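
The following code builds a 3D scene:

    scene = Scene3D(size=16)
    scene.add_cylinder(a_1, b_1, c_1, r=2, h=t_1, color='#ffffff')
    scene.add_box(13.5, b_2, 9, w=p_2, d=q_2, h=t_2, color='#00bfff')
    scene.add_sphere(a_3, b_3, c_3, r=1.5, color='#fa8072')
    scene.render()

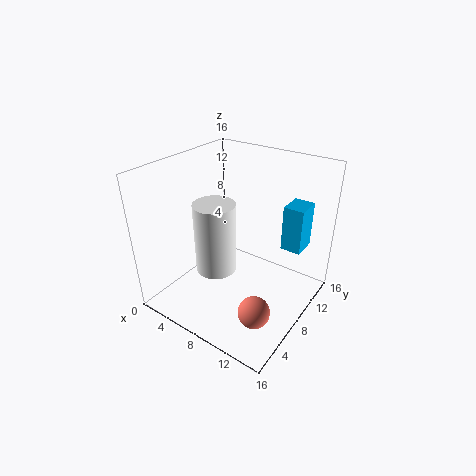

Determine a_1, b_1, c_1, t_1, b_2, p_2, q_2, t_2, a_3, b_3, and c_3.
a_1 = 8.5
b_1 = 3.5
c_1 = 7
t_1 = 7
b_2 = 7.5
p_2 = 2
q_2 = 2.5
t_2 = 4.5
a_3 = 14
b_3 = 2
c_3 = 5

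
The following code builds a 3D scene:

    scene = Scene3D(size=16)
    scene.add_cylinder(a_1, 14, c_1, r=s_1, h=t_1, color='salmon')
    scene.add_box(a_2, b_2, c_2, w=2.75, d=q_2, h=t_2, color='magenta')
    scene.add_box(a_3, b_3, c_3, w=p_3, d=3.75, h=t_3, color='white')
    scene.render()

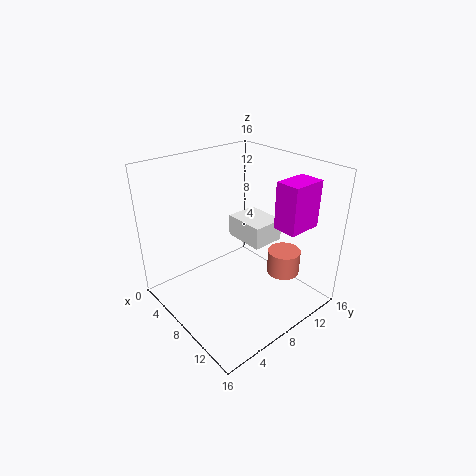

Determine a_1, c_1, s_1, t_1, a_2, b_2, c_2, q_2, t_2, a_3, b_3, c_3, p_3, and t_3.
a_1 = 9.75
c_1 = 1.75
s_1 = 2
t_1 = 3
a_2 = 10.5
b_2 = 11
c_2 = 9.25
q_2 = 4
t_2 = 5.25
a_3 = 5.25
b_3 = 9
c_3 = 7
p_3 = 4.75
t_3 = 2.5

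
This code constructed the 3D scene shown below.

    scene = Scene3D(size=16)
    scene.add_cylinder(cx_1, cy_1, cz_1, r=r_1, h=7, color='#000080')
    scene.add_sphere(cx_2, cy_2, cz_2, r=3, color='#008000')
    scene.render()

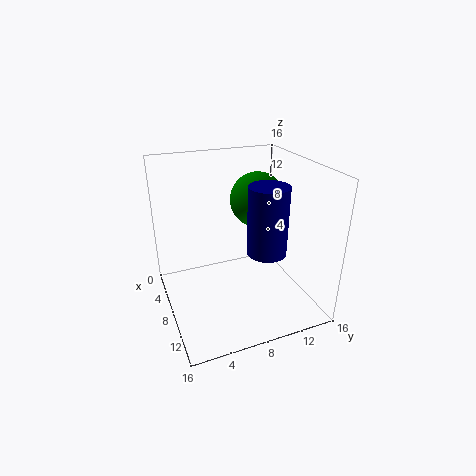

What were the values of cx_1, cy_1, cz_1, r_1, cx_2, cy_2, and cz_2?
cx_1 = 12, cy_1 = 9.5, cz_1 = 8, r_1 = 2, cx_2 = 7.5, cy_2 = 10.5, cz_2 = 12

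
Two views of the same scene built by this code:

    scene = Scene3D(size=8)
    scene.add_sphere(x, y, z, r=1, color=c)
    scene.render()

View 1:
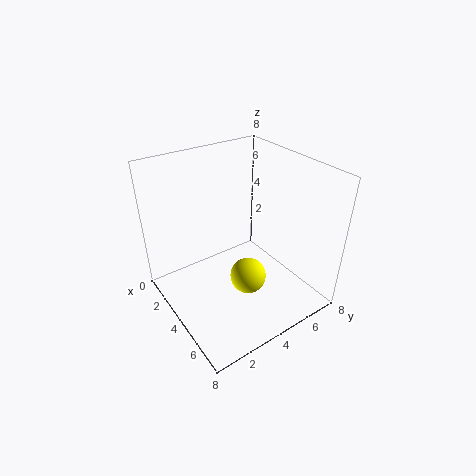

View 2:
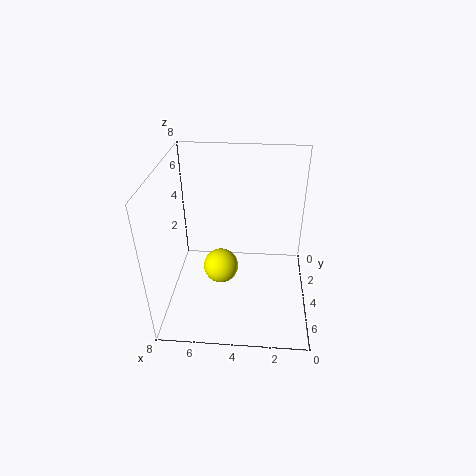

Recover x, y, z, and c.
x = 5, y = 4, z = 2, c = 'yellow'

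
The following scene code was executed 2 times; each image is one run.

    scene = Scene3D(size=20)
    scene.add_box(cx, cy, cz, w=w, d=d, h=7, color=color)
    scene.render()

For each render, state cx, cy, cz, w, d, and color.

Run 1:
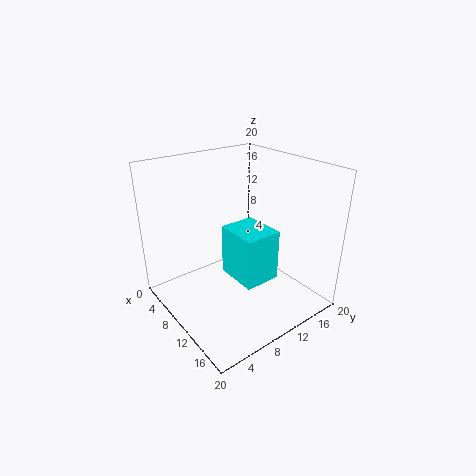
cx = 9
cy = 8
cz = 5
w = 6
d = 5
color = 'cyan'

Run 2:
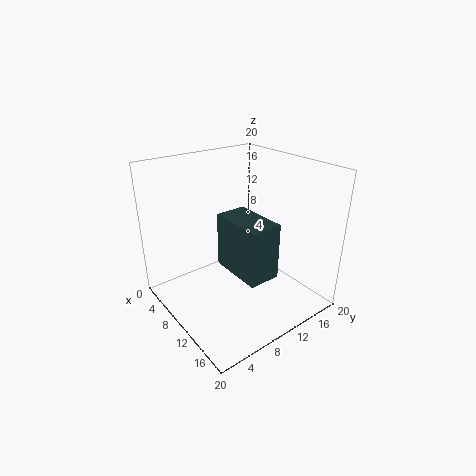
cx = 11
cy = 6
cz = 8
w = 7
d = 4
color = 'darkslategray'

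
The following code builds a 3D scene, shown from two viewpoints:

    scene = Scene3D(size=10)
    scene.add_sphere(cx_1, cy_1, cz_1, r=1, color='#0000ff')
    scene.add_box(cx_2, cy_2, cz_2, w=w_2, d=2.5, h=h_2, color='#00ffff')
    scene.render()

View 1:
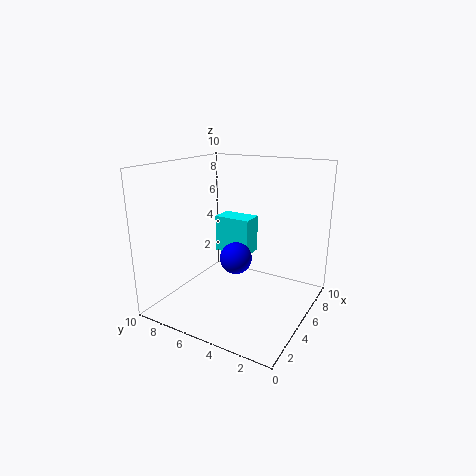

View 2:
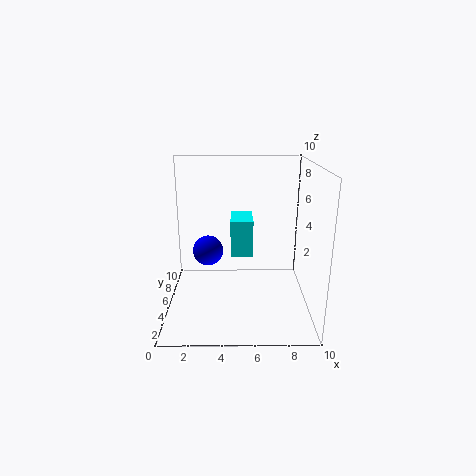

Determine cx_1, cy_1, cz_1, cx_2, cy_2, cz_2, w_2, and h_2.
cx_1 = 3, cy_1 = 4, cz_1 = 4.5, cx_2 = 4.5, cy_2 = 4, cz_2 = 4, w_2 = 1.5, h_2 = 2.5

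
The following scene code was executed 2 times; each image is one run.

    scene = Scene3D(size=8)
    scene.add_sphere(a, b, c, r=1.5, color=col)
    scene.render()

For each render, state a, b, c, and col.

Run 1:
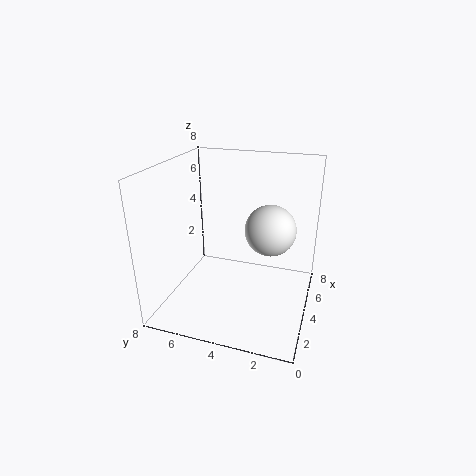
a = 5.5, b = 2.5, c = 4, col = 'white'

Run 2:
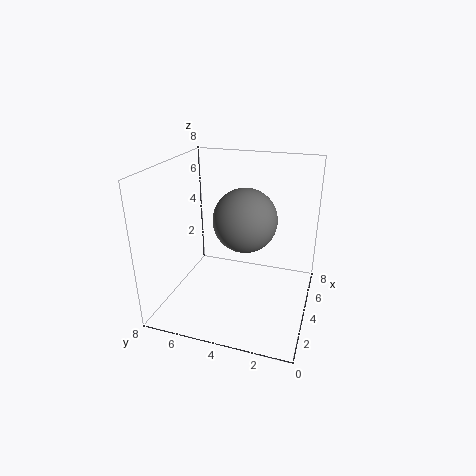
a = 2, b = 3, c = 6, col = 'gray'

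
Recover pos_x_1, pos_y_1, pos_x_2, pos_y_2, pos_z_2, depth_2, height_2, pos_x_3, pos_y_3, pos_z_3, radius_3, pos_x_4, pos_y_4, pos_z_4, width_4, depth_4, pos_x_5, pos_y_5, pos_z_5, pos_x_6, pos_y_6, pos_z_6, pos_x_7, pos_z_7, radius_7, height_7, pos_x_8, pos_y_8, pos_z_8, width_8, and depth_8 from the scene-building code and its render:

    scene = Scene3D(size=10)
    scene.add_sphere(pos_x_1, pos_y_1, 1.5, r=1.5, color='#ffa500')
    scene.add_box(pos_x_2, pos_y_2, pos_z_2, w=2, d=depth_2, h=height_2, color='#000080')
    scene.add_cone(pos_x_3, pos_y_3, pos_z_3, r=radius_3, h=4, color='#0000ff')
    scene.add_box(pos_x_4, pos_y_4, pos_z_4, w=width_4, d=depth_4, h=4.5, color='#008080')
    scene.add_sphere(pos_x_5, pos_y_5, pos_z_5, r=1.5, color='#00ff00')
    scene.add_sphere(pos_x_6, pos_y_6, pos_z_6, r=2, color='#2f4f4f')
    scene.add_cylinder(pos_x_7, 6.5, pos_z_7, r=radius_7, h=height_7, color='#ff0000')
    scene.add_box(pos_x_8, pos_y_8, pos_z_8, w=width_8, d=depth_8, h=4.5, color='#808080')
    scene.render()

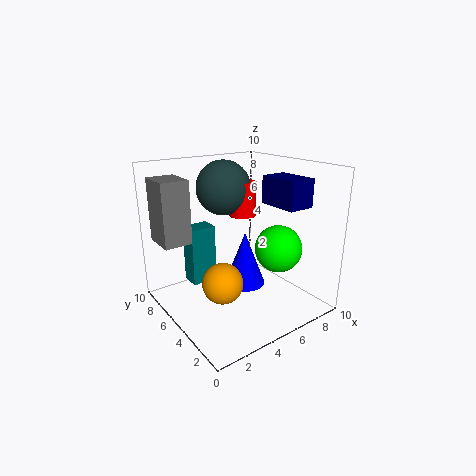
pos_x_1 = 4, pos_y_1 = 5.5, pos_x_2 = 7.5, pos_y_2 = 2.5, pos_z_2 = 7, depth_2 = 3, height_2 = 2, pos_x_3 = 6, pos_y_3 = 5.5, pos_z_3 = 1, radius_3 = 1.5, pos_x_4 = 3, pos_y_4 = 8, pos_z_4 = 0.5, width_4 = 2, depth_4 = 1.5, pos_x_5 = 6, pos_y_5 = 2, pos_z_5 = 5, pos_x_6 = 5.5, pos_y_6 = 7.5, pos_z_6 = 8, pos_x_7 = 6.5, pos_z_7 = 6, radius_7 = 1, height_7 = 2.5, pos_x_8 = 0.5, pos_y_8 = 7, pos_z_8 = 4.5, width_8 = 2, depth_8 = 2.5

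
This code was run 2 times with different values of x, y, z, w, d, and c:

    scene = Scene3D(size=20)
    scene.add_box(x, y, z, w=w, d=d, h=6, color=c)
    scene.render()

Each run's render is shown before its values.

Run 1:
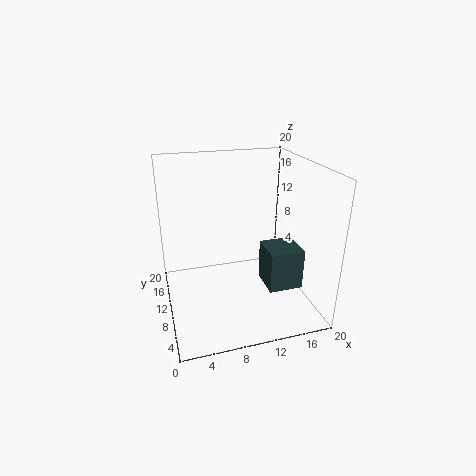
x = 14; y = 7; z = 2; w = 5; d = 5; c = 'darkslategray'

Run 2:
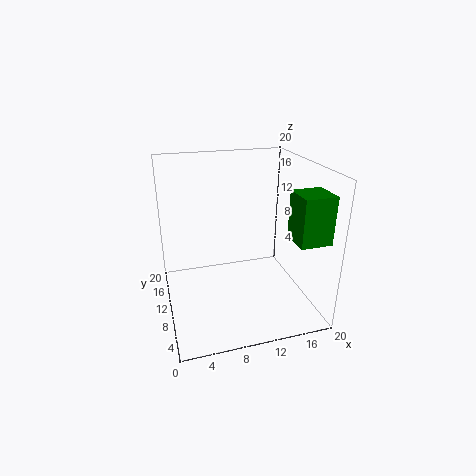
x = 15; y = 1; z = 12; w = 4; d = 4; c = 'green'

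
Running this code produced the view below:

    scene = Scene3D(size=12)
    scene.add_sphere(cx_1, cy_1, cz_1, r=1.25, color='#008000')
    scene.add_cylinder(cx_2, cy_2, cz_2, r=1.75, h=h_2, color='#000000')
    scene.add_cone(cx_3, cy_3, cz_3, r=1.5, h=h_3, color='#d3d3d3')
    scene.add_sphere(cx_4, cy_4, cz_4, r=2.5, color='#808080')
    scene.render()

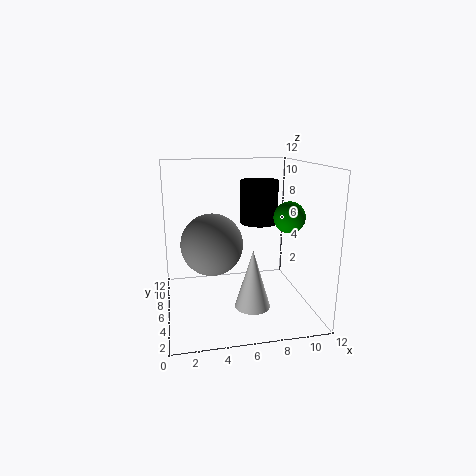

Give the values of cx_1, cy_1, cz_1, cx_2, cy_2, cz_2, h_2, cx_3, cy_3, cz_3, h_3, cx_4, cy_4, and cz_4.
cx_1 = 9.75; cy_1 = 4.25; cz_1 = 8; cx_2 = 8.75; cy_2 = 9.5; cz_2 = 6.25; h_2 = 4; cx_3 = 7; cy_3 = 4.75; cz_3 = 0.25; h_3 = 5; cx_4 = 3.75; cy_4 = 5.5; cz_4 = 5.75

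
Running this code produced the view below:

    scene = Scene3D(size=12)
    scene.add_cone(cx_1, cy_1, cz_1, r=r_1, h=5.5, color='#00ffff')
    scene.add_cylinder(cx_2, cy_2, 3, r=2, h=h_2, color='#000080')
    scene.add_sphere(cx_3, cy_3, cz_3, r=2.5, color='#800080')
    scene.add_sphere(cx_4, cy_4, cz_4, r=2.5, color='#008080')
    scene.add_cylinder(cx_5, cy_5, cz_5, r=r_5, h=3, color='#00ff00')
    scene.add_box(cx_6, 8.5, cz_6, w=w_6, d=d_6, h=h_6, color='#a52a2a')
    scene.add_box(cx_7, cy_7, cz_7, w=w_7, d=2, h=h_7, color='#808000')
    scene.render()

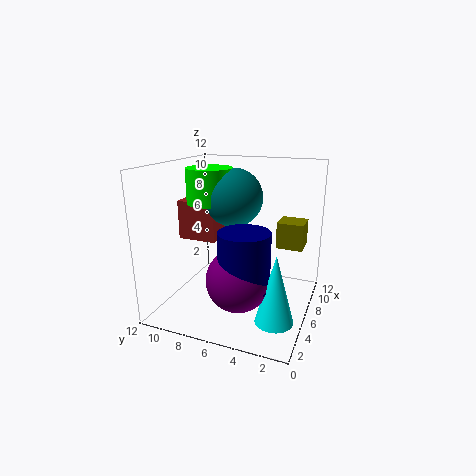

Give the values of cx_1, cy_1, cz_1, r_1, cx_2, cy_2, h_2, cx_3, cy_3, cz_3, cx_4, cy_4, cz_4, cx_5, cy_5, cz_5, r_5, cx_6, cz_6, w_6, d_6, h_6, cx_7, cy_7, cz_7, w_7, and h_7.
cx_1 = 3.5
cy_1 = 2
cz_1 = 0.5
r_1 = 1.5
cx_2 = 3.5
cy_2 = 4.5
h_2 = 4.5
cx_3 = 3.5
cy_3 = 5
cz_3 = 3.5
cx_4 = 7.5
cy_4 = 7
cz_4 = 9
cx_5 = 7
cy_5 = 9
cz_5 = 8.5
r_5 = 2
cx_6 = 6.5
cz_6 = 5
w_6 = 3
d_6 = 3.5
h_6 = 3.5
cx_7 = 5
cy_7 = 0.5
cz_7 = 6
w_7 = 2
h_7 = 2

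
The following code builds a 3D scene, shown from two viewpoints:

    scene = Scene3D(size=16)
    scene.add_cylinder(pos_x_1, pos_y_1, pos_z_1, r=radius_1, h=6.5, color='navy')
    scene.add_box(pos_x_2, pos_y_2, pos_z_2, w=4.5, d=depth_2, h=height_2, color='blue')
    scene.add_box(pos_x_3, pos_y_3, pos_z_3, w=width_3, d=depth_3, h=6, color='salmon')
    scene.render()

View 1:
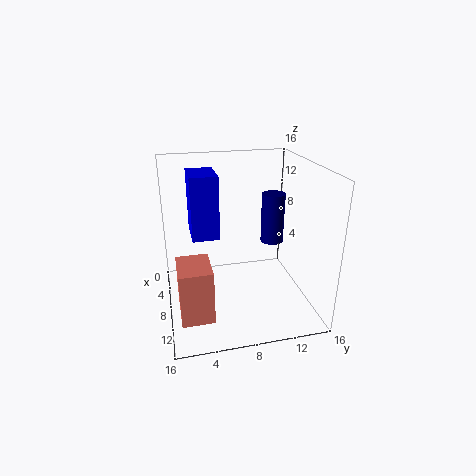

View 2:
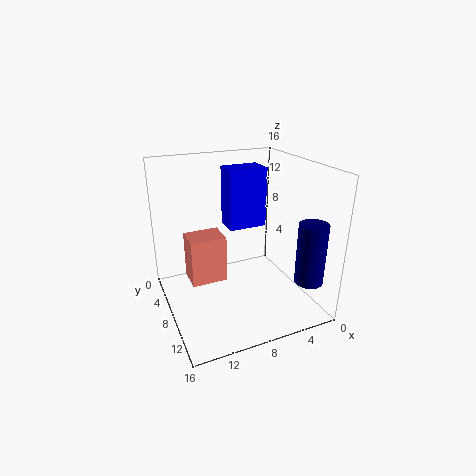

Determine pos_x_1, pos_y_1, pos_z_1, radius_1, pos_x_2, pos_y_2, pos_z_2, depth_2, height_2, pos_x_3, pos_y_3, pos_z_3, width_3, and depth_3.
pos_x_1 = 2.5, pos_y_1 = 14, pos_z_1 = 4.5, radius_1 = 1.5, pos_x_2 = 3.5, pos_y_2 = 3, pos_z_2 = 8, depth_2 = 3, height_2 = 7, pos_x_3 = 8, pos_y_3 = 1, pos_z_3 = 0.5, width_3 = 4.5, depth_3 = 3.5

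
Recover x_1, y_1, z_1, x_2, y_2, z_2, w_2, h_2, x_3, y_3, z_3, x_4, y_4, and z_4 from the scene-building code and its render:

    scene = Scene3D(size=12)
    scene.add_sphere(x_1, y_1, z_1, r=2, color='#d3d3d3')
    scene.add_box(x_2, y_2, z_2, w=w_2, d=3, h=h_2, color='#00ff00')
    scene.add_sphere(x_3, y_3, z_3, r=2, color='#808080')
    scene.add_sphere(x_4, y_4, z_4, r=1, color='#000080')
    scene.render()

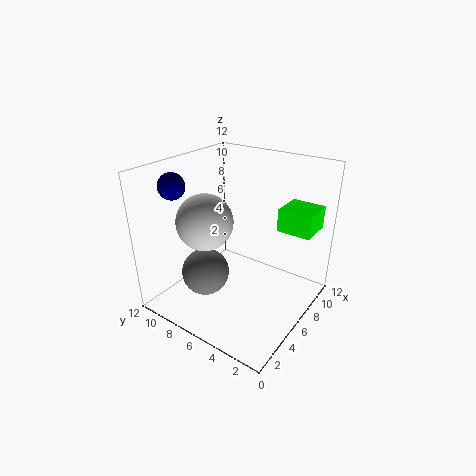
x_1 = 2; y_1 = 6; z_1 = 9; x_2 = 9; y_2 = 1; z_2 = 6; w_2 = 3; h_2 = 2; x_3 = 4; y_3 = 8; z_3 = 3; x_4 = 2; y_4 = 9; z_4 = 11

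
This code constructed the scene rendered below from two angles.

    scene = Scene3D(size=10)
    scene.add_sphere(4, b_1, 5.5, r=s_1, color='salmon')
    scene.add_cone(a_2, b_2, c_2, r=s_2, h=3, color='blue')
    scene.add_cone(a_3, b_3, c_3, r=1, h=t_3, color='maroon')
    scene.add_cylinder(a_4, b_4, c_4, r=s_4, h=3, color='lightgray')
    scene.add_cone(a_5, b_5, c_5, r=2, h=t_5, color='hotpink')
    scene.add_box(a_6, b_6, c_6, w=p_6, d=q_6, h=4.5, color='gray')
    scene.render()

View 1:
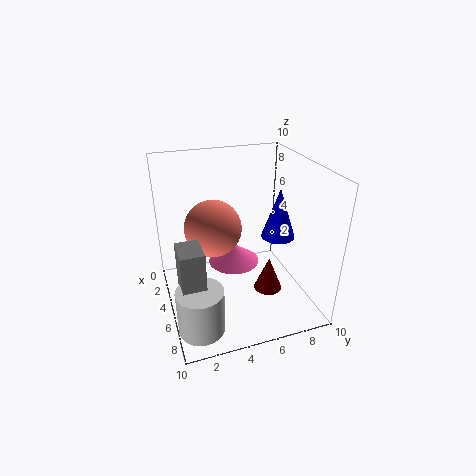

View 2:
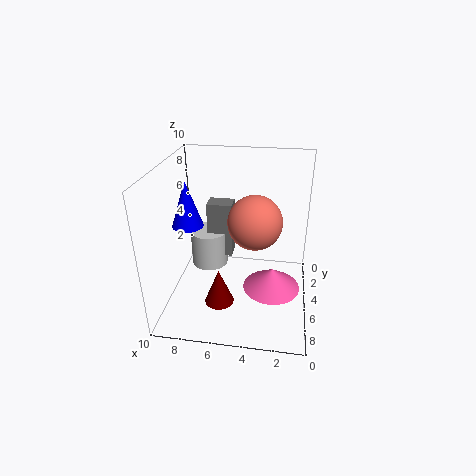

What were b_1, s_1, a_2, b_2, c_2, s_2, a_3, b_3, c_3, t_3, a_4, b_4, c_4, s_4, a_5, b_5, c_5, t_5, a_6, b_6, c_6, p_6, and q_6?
b_1 = 3.5; s_1 = 2; a_2 = 8; b_2 = 6.5; c_2 = 6.5; s_2 = 1; a_3 = 6; b_3 = 7; c_3 = 1; t_3 = 2.5; a_4 = 8; b_4 = 1.5; c_4 = 0.5; s_4 = 1.5; a_5 = 2.5; b_5 = 5.5; c_5 = 1.5; t_5 = 1.5; a_6 = 6; b_6 = 0.5; c_6 = 1.5; p_6 = 2; q_6 = 1.5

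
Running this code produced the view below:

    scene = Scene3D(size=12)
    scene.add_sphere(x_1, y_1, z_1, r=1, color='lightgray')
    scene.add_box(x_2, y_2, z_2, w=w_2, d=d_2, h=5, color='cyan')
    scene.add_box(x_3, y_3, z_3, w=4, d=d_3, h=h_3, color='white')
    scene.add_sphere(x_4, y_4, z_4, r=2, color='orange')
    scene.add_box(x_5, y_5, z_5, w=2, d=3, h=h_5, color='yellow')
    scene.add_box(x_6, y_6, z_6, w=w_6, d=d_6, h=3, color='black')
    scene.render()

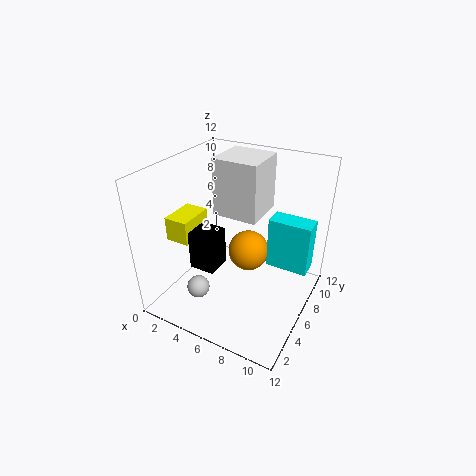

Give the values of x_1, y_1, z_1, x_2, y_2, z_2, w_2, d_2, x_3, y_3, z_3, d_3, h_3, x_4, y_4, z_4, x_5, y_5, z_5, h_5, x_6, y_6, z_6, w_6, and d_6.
x_1 = 3; y_1 = 4; z_1 = 1; x_2 = 7; y_2 = 10; z_2 = 1; w_2 = 4; d_2 = 2; x_3 = 3; y_3 = 7; z_3 = 7; d_3 = 4; h_3 = 5; x_4 = 5; y_4 = 10; z_4 = 2; x_5 = 1; y_5 = 3; z_5 = 6; h_5 = 2; x_6 = 4; y_6 = 2; z_6 = 5; w_6 = 2; d_6 = 2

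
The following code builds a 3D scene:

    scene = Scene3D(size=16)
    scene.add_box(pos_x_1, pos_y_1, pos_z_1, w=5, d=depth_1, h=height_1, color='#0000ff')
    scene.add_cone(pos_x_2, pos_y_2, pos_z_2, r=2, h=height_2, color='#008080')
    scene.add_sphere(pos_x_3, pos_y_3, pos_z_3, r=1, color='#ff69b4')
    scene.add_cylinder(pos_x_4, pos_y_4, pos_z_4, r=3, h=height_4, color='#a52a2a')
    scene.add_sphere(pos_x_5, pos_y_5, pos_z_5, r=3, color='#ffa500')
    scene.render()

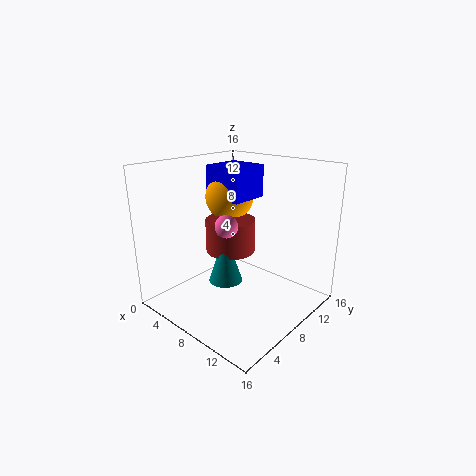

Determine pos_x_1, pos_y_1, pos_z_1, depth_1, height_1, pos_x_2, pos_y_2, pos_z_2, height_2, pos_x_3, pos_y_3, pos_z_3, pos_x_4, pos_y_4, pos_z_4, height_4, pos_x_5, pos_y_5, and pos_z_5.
pos_x_1 = 1, pos_y_1 = 10, pos_z_1 = 11, depth_1 = 5, height_1 = 4, pos_x_2 = 6, pos_y_2 = 8, pos_z_2 = 2, height_2 = 6, pos_x_3 = 12, pos_y_3 = 2, pos_z_3 = 12, pos_x_4 = 5, pos_y_4 = 10, pos_z_4 = 5, height_4 = 4, pos_x_5 = 3, pos_y_5 = 12, pos_z_5 = 11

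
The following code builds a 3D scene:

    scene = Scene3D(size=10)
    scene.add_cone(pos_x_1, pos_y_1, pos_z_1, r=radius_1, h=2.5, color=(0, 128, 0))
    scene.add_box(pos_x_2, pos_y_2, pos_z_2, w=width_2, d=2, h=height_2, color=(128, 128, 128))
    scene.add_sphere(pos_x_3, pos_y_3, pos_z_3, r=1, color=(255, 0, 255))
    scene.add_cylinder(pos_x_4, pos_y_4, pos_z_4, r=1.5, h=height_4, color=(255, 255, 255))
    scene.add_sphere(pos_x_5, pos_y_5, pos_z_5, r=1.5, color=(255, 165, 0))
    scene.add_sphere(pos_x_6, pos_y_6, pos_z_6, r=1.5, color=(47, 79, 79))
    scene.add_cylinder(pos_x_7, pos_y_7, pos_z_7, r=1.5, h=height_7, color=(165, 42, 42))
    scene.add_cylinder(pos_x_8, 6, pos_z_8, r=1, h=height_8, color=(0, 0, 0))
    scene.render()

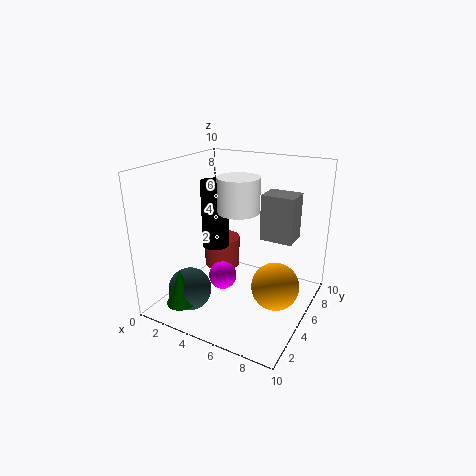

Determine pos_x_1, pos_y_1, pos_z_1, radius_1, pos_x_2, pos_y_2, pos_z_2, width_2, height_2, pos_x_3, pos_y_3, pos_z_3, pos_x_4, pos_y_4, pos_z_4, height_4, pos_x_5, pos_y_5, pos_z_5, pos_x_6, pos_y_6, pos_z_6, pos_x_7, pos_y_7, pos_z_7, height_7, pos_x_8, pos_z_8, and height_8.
pos_x_1 = 2.5; pos_y_1 = 1.5; pos_z_1 = 1; radius_1 = 1; pos_x_2 = 5.5; pos_y_2 = 7.5; pos_z_2 = 4; width_2 = 2.5; height_2 = 3.5; pos_x_3 = 4; pos_y_3 = 4.5; pos_z_3 = 2; pos_x_4 = 4.5; pos_y_4 = 6; pos_z_4 = 6.5; height_4 = 2.5; pos_x_5 = 8.5; pos_y_5 = 3.5; pos_z_5 = 3; pos_x_6 = 2.5; pos_y_6 = 2.5; pos_z_6 = 1.5; pos_x_7 = 1.5; pos_y_7 = 8.5; pos_z_7 = 0.5; height_7 = 2.5; pos_x_8 = 2.5; pos_z_8 = 3.5; height_8 = 5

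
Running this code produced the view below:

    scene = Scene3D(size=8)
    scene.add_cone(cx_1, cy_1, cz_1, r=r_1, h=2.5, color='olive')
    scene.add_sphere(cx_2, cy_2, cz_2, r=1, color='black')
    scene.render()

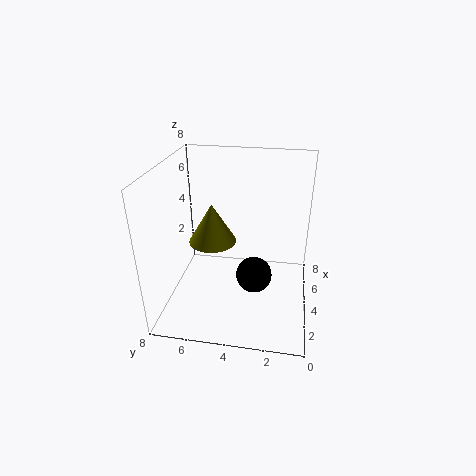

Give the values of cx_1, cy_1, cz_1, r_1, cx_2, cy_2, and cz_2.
cx_1 = 6
cy_1 = 6
cz_1 = 2.5
r_1 = 1.5
cx_2 = 3.5
cy_2 = 3
cz_2 = 2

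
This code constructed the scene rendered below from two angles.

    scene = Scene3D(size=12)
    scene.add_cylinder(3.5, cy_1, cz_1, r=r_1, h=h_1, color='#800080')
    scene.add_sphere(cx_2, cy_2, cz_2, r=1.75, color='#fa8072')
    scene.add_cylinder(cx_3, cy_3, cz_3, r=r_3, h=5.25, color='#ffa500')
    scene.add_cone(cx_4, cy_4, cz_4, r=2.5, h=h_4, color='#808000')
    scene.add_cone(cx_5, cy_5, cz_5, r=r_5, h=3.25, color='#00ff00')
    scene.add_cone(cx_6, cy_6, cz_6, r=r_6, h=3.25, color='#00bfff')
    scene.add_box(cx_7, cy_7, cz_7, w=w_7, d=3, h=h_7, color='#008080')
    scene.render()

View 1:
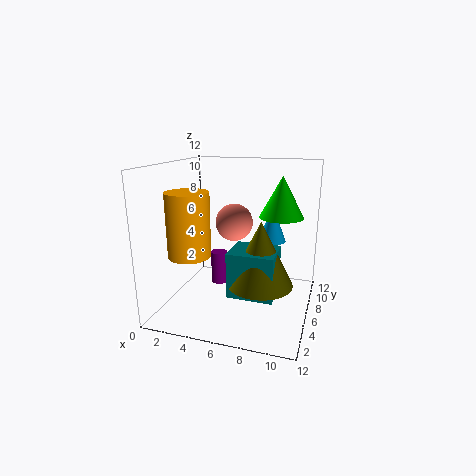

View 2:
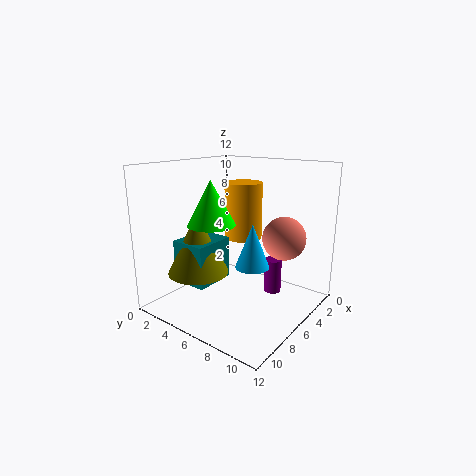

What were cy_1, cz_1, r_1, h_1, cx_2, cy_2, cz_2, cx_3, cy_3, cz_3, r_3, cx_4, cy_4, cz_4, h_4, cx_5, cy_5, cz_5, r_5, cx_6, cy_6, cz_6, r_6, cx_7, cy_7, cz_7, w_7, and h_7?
cy_1 = 8; cz_1 = 0.75; r_1 = 0.75; h_1 = 3; cx_2 = 4.5; cy_2 = 9.5; cz_2 = 6.25; cx_3 = 2.5; cy_3 = 4; cz_3 = 4.75; r_3 = 1.75; cx_4 = 8.5; cy_4 = 3.75; cz_4 = 3.25; h_4 = 5; cx_5 = 9.5; cy_5 = 6.25; cz_5 = 8; r_5 = 1.75; cx_6 = 8.25; cy_6 = 9; cz_6 = 5; r_6 = 1.25; cx_7 = 6.25; cy_7 = 2.25; cz_7 = 2.5; w_7 = 3.5; h_7 = 3.5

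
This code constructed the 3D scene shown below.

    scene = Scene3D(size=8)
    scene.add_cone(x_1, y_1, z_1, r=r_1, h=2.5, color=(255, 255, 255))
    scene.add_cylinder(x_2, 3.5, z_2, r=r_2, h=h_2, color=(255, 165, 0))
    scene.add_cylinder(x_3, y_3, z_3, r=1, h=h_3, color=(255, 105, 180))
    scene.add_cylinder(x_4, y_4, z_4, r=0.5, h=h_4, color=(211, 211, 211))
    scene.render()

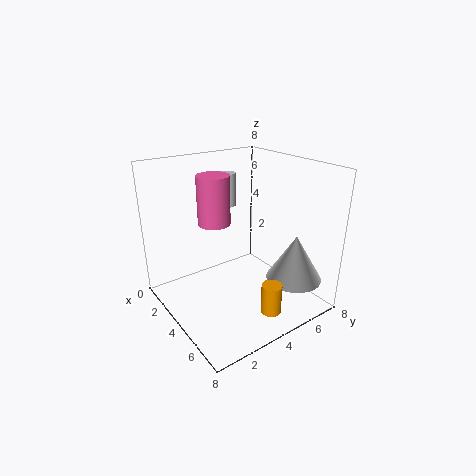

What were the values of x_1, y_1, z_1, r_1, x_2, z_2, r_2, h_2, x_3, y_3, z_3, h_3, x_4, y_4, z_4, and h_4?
x_1 = 6.5
y_1 = 6
z_1 = 2
r_1 = 1.5
x_2 = 7.5
z_2 = 1.5
r_2 = 0.5
h_2 = 1.5
x_3 = 1.5
y_3 = 4
z_3 = 4
h_3 = 3
x_4 = 1.5
y_4 = 5
z_4 = 5
h_4 = 2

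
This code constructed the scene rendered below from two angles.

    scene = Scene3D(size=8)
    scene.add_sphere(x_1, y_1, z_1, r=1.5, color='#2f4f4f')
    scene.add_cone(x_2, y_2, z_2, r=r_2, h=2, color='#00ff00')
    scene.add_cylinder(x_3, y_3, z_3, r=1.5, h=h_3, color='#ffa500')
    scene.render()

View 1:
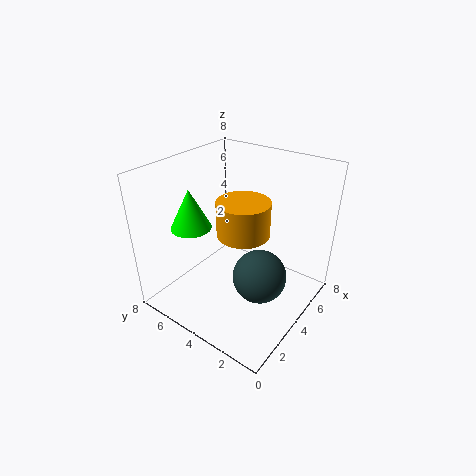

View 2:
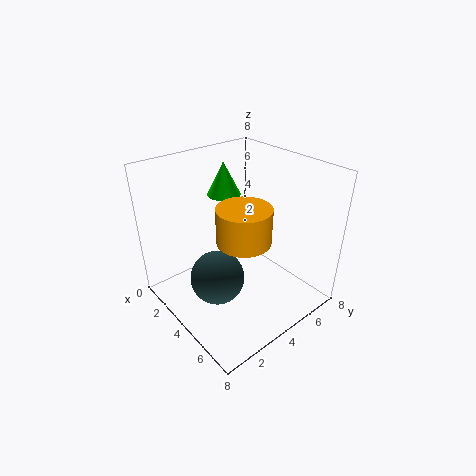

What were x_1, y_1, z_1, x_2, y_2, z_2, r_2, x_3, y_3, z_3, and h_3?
x_1 = 4; y_1 = 2.5; z_1 = 2; x_2 = 1.5; y_2 = 5; z_2 = 5.5; r_2 = 1; x_3 = 4.5; y_3 = 4; z_3 = 4; h_3 = 2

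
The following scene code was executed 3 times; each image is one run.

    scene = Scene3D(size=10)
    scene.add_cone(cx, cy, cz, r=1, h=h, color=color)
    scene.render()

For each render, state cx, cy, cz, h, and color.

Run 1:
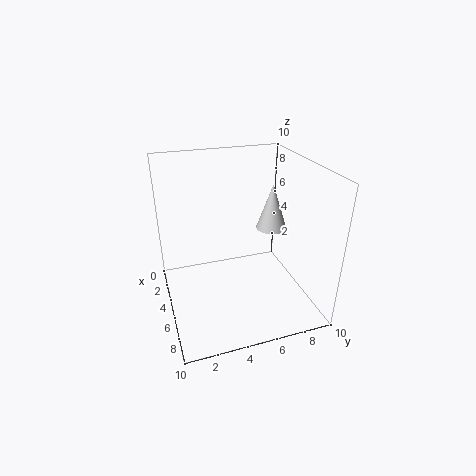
cx = 6, cy = 7, cz = 6, h = 3, color = 'lightgray'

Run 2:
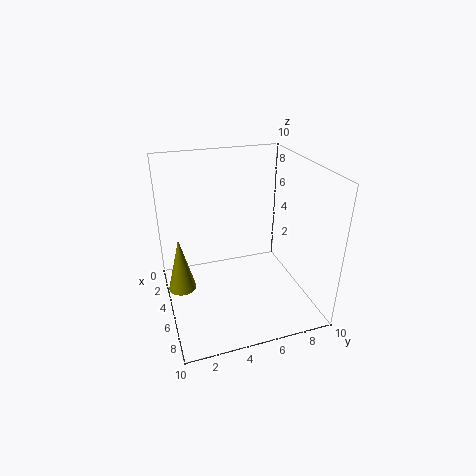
cx = 4, cy = 1, cz = 1, h = 4, color = 'olive'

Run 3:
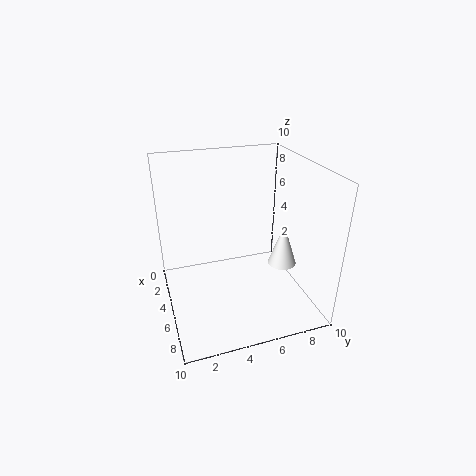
cx = 6, cy = 8, cz = 3, h = 3, color = 'white'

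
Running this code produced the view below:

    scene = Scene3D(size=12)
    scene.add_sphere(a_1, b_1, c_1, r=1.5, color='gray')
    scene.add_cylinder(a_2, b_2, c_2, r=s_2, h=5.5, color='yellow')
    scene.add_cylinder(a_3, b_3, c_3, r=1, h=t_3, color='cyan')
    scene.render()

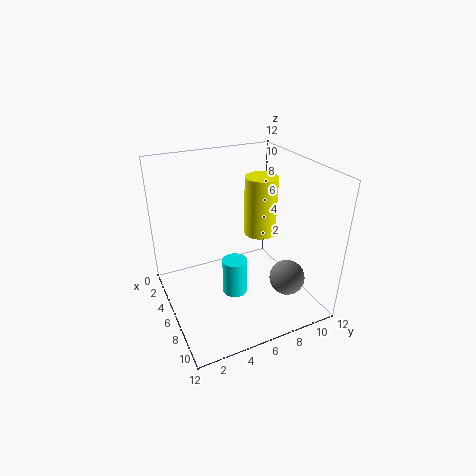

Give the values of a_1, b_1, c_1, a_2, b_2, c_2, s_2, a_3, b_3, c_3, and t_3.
a_1 = 8.5
b_1 = 9.5
c_1 = 2.5
a_2 = 3.5
b_2 = 9.5
c_2 = 4.5
s_2 = 1.5
a_3 = 7.5
b_3 = 5
c_3 = 2
t_3 = 3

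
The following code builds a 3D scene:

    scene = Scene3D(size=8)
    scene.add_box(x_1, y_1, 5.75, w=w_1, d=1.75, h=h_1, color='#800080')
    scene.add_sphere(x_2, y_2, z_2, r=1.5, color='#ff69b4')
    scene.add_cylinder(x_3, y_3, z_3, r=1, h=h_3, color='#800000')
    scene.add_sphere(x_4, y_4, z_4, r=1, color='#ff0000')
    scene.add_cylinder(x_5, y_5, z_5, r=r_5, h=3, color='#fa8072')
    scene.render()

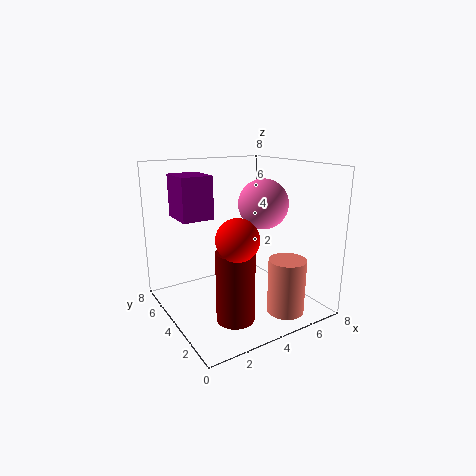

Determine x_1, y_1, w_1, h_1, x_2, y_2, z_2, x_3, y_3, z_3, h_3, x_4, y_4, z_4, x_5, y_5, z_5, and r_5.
x_1 = 0.25
y_1 = 2.5
w_1 = 1.5
h_1 = 2
x_2 = 6.25
y_2 = 4.75
z_2 = 5.5
x_3 = 2.75
y_3 = 2.25
z_3 = 0.25
h_3 = 3.75
x_4 = 2.25
y_4 = 1.25
z_4 = 5
x_5 = 5.5
y_5 = 1.5
z_5 = 0.25
r_5 = 1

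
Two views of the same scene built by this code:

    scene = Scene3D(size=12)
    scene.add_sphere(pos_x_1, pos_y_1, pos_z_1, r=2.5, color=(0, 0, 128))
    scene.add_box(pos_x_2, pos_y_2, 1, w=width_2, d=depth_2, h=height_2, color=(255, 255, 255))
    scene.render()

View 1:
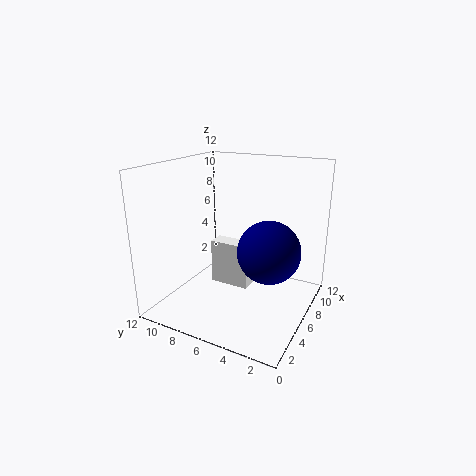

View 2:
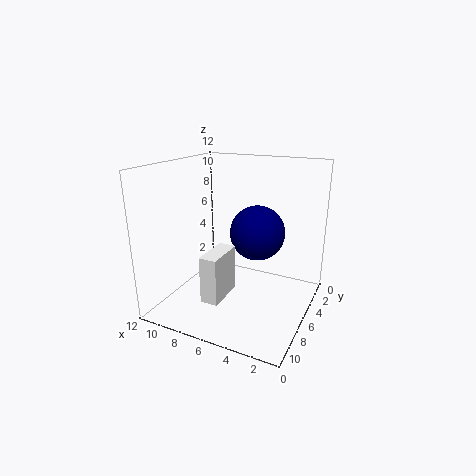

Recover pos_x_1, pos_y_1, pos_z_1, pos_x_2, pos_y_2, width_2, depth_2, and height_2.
pos_x_1 = 5.5, pos_y_1 = 3, pos_z_1 = 5.5, pos_x_2 = 6.5, pos_y_2 = 5.5, width_2 = 1.5, depth_2 = 3.5, height_2 = 4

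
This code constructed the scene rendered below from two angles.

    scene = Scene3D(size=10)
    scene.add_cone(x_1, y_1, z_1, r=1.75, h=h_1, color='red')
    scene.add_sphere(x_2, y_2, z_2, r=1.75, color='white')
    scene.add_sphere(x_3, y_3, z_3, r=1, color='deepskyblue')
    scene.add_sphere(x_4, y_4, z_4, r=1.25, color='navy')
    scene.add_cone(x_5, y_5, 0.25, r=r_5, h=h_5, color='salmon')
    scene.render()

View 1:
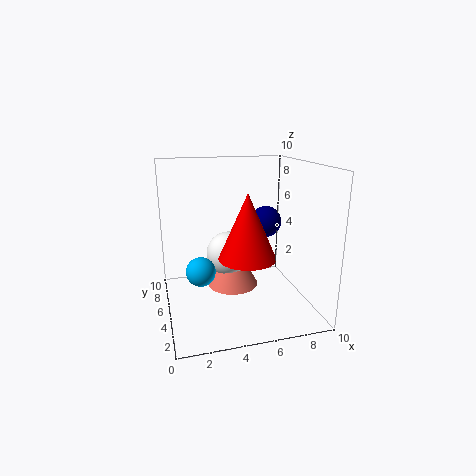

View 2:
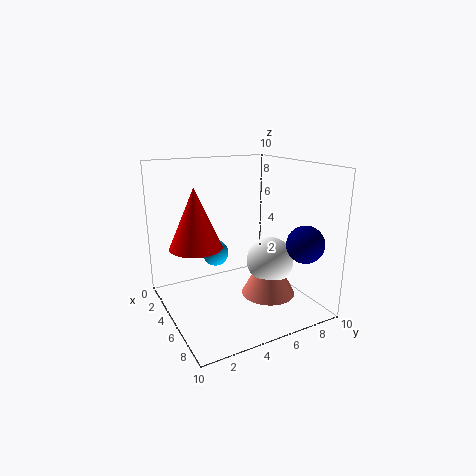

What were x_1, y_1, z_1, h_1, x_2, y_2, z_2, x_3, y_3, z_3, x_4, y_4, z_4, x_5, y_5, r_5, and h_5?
x_1 = 4.75, y_1 = 2, z_1 = 4.75, h_1 = 4, x_2 = 5, y_2 = 7.75, z_2 = 2.75, x_3 = 2.25, y_3 = 4.5, z_3 = 3, x_4 = 8.25, y_4 = 8.25, z_4 = 5, x_5 = 5.25, y_5 = 7.5, r_5 = 2, h_5 = 3.75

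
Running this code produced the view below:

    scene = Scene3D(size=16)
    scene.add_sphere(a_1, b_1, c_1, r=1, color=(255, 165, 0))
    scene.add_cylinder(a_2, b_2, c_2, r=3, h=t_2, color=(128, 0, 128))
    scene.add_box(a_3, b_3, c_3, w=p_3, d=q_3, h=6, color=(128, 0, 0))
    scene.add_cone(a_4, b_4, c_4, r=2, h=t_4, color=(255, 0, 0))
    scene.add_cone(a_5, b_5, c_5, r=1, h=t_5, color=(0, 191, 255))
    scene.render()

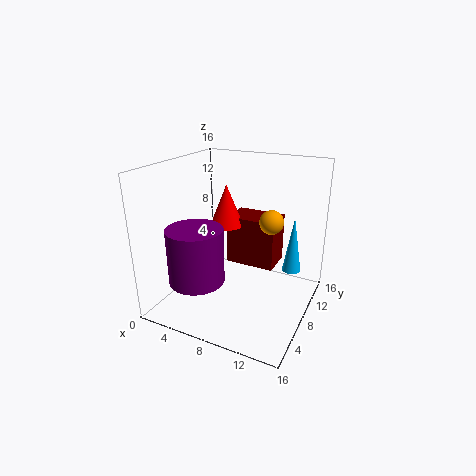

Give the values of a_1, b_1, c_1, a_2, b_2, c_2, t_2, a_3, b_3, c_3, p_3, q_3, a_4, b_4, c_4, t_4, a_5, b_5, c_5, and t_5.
a_1 = 14, b_1 = 2, c_1 = 13, a_2 = 5, b_2 = 4, c_2 = 4, t_2 = 6, a_3 = 5, b_3 = 11, c_3 = 3, p_3 = 6, q_3 = 4, a_4 = 5, b_4 = 11, c_4 = 8, t_4 = 5, a_5 = 14, b_5 = 9, c_5 = 5, t_5 = 6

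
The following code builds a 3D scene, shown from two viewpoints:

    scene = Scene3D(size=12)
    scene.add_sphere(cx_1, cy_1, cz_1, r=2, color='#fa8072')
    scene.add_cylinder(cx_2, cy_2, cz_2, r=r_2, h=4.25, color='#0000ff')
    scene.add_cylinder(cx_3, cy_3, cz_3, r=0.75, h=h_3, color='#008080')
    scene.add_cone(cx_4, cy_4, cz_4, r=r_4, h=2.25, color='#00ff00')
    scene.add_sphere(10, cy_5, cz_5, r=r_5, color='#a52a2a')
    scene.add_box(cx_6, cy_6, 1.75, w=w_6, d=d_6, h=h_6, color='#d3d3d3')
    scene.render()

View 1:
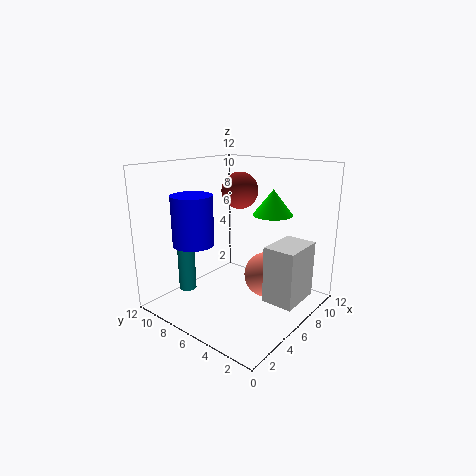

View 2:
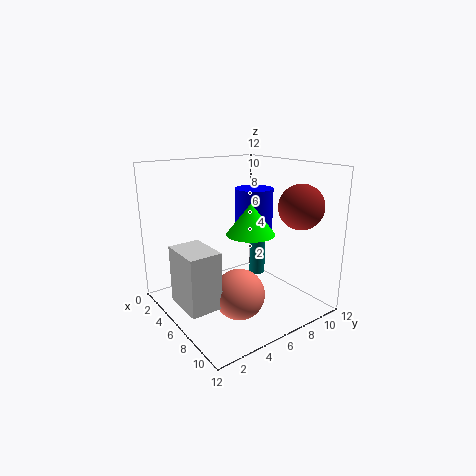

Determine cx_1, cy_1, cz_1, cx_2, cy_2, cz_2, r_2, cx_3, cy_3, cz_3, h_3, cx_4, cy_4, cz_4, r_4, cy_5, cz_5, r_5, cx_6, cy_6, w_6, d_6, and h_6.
cx_1 = 8.25, cy_1 = 4.5, cz_1 = 2.25, cx_2 = 4, cy_2 = 9.25, cz_2 = 5.25, r_2 = 1.75, cx_3 = 3.75, cy_3 = 10, cz_3 = 1, h_3 = 4.5, cx_4 = 9.25, cy_4 = 4.75, cz_4 = 7.5, r_4 = 1.75, cy_5 = 9, cz_5 = 9, r_5 = 1.75, cx_6 = 5, cy_6 = 0.25, w_6 = 3.5, d_6 = 2.5, h_6 = 4.5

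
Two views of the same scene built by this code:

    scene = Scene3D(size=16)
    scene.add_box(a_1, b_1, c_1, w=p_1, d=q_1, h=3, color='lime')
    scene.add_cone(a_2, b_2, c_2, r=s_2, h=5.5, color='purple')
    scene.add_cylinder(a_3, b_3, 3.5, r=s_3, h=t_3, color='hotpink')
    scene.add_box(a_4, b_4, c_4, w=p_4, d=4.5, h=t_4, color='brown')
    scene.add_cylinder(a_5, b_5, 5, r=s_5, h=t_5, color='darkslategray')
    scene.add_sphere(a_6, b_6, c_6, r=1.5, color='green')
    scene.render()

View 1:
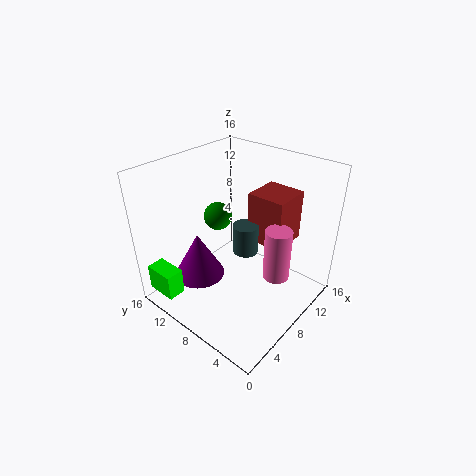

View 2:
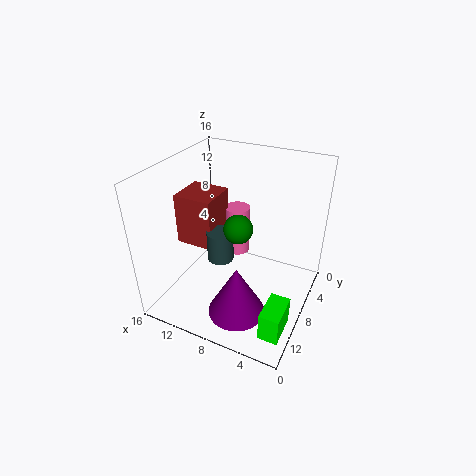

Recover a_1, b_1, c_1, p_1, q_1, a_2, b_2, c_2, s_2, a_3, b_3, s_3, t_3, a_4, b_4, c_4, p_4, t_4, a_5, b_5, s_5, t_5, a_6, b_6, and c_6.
a_1 = 0.5, b_1 = 11.5, c_1 = 2, p_1 = 2, q_1 = 3.5, a_2 = 6, b_2 = 12.5, c_2 = 2, s_2 = 3, a_3 = 10, b_3 = 4, s_3 = 1.5, t_3 = 6, a_4 = 11, b_4 = 4.5, c_4 = 6, p_4 = 4.5, t_4 = 6, a_5 = 10, b_5 = 8.5, s_5 = 1.5, t_5 = 3.5, a_6 = 7, b_6 = 10, c_6 = 10.5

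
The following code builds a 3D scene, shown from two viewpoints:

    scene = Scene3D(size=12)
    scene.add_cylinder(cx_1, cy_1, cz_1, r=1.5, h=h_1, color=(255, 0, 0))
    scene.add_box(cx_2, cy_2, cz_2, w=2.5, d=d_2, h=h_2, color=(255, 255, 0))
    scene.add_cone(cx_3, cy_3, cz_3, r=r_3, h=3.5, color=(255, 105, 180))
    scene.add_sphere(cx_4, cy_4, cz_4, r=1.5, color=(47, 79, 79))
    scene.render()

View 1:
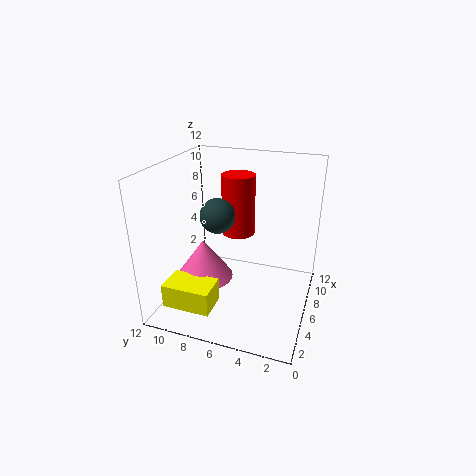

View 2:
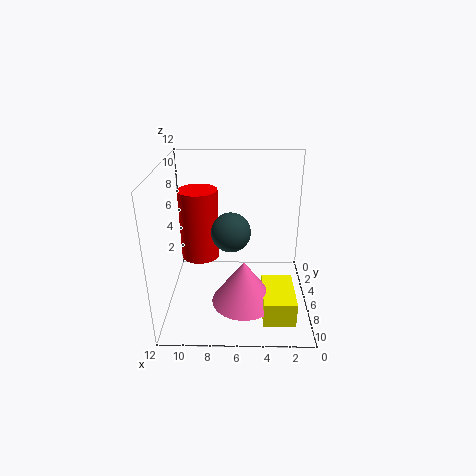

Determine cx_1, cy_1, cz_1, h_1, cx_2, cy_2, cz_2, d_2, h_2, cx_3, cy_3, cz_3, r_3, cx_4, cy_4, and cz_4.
cx_1 = 9
cy_1 = 7
cz_1 = 5
h_1 = 5.5
cx_2 = 1.5
cy_2 = 7
cz_2 = 1
d_2 = 4
h_2 = 2
cx_3 = 5.5
cy_3 = 9
cz_3 = 2
r_3 = 2.5
cx_4 = 6.5
cy_4 = 8
cz_4 = 7.5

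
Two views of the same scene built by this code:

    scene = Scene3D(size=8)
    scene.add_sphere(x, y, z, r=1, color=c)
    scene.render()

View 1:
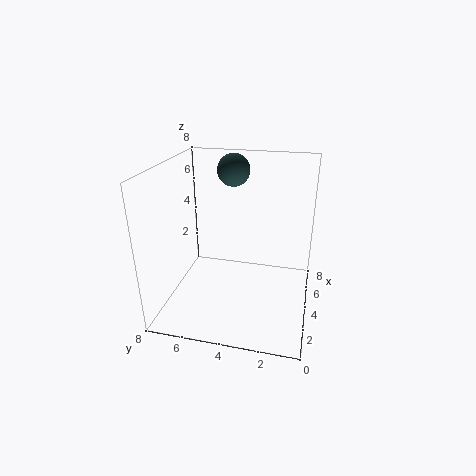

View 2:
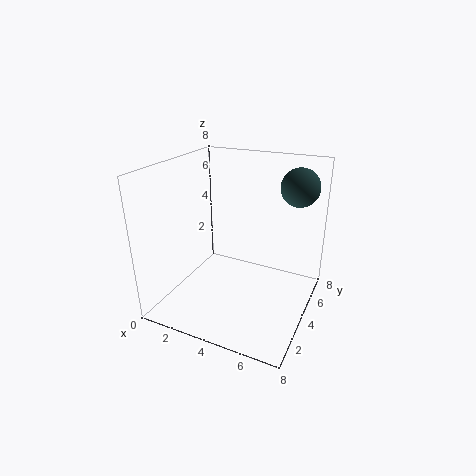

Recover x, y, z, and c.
x = 7
y = 5
z = 7
c = 'darkslategray'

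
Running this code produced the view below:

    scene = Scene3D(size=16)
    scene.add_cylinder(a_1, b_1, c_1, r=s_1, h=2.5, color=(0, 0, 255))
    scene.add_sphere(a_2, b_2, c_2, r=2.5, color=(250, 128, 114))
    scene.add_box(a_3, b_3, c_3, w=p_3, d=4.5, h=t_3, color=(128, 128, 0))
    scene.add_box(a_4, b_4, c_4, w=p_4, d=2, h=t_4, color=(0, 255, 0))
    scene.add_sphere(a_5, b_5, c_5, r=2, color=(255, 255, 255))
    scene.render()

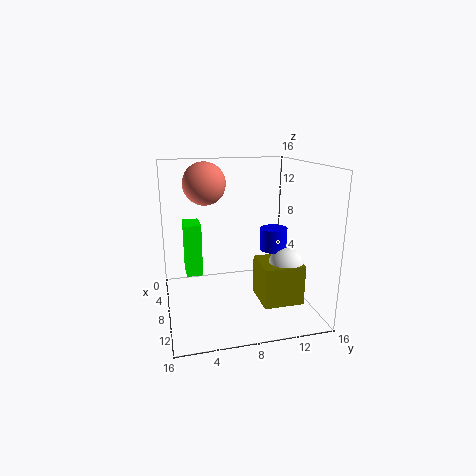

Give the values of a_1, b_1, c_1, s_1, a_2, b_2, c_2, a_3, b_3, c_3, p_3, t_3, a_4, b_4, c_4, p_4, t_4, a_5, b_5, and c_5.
a_1 = 8.5
b_1 = 12
c_1 = 6.5
s_1 = 1.5
a_2 = 4
b_2 = 5
c_2 = 13.5
a_3 = 7.5
b_3 = 10
c_3 = 1
p_3 = 4.5
t_3 = 4.5
a_4 = 0.5
b_4 = 2.5
c_4 = 2
p_4 = 3.5
t_4 = 6.5
a_5 = 10
b_5 = 13
c_5 = 5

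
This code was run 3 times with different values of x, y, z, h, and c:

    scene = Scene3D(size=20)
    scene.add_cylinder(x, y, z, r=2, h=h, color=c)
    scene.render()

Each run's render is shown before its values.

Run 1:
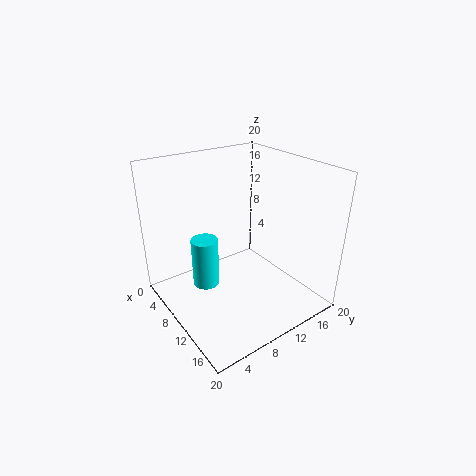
x = 5.75
y = 7
z = 1.25
h = 7.5
c = 'cyan'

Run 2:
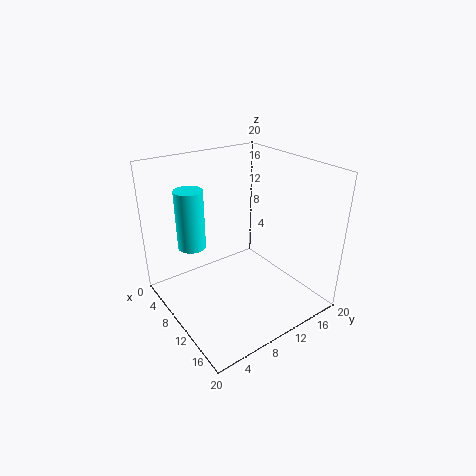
x = 5.25
y = 5.25
z = 8
h = 8.5
c = 'cyan'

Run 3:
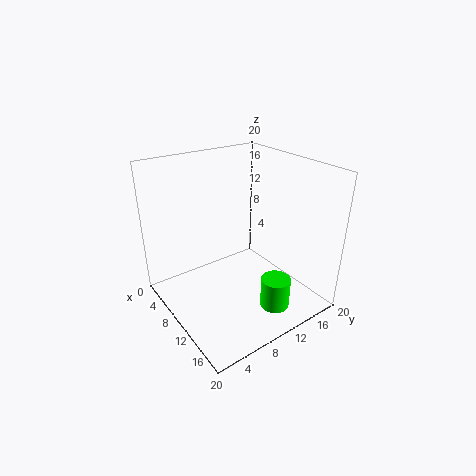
x = 16
y = 12
z = 1.5
h = 4.25
c = 'lime'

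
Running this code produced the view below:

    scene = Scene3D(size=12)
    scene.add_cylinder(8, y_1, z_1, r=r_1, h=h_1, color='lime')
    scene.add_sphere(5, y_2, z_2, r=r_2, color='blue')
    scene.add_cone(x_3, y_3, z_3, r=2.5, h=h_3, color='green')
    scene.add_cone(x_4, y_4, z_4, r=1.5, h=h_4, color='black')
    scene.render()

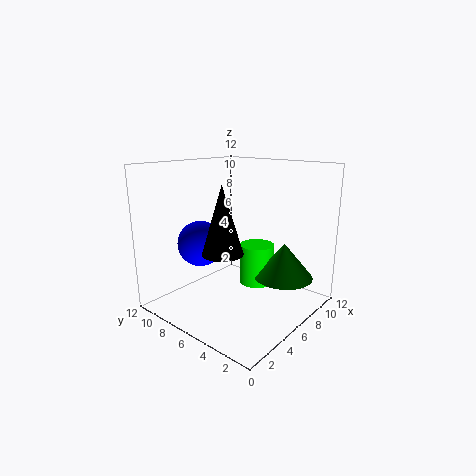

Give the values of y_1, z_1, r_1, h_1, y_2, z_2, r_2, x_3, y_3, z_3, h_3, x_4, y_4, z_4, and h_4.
y_1 = 5.5; z_1 = 1.5; r_1 = 1.5; h_1 = 3.5; y_2 = 9.5; z_2 = 5; r_2 = 2; x_3 = 8.5; y_3 = 3; z_3 = 2.5; h_3 = 3; x_4 = 2.5; y_4 = 4.5; z_4 = 6; h_4 = 5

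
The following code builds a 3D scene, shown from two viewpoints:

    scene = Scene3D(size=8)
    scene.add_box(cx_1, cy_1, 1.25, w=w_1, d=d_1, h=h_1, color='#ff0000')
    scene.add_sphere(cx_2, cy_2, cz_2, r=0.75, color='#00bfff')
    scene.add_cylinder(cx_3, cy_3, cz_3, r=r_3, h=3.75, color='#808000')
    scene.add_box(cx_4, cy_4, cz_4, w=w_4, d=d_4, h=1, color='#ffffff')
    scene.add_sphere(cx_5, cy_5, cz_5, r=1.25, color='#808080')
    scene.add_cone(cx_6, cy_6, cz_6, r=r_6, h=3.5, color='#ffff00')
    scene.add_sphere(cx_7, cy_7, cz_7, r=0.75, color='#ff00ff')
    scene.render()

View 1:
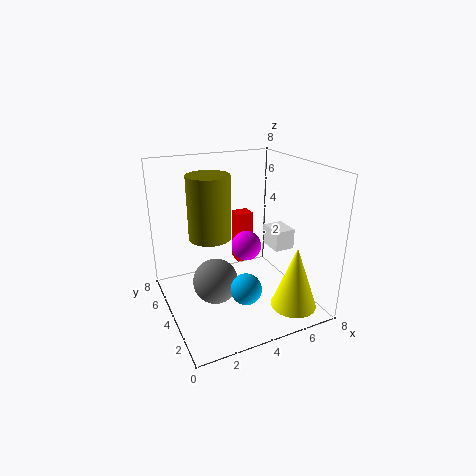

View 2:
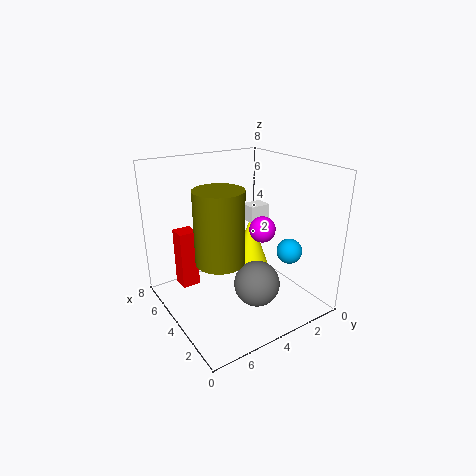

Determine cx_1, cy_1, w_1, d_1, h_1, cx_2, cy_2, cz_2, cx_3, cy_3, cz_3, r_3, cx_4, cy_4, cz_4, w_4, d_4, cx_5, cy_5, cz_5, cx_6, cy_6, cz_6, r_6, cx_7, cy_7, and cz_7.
cx_1 = 5, cy_1 = 6, w_1 = 1, d_1 = 1, h_1 = 3.25, cx_2 = 3, cy_2 = 1, cz_2 = 2.75, cx_3 = 3, cy_3 = 5.75, cz_3 = 3.5, r_3 = 1.25, cx_4 = 4.75, cy_4 = 1.25, cz_4 = 4.25, w_4 = 1, d_4 = 1.25, cx_5 = 2.5, cy_5 = 3.75, cz_5 = 1.75, cx_6 = 6.25, cy_6 = 1.5, cz_6 = 0.5, r_6 = 1.25, cx_7 = 3.75, cy_7 = 2.5, cz_7 = 4.25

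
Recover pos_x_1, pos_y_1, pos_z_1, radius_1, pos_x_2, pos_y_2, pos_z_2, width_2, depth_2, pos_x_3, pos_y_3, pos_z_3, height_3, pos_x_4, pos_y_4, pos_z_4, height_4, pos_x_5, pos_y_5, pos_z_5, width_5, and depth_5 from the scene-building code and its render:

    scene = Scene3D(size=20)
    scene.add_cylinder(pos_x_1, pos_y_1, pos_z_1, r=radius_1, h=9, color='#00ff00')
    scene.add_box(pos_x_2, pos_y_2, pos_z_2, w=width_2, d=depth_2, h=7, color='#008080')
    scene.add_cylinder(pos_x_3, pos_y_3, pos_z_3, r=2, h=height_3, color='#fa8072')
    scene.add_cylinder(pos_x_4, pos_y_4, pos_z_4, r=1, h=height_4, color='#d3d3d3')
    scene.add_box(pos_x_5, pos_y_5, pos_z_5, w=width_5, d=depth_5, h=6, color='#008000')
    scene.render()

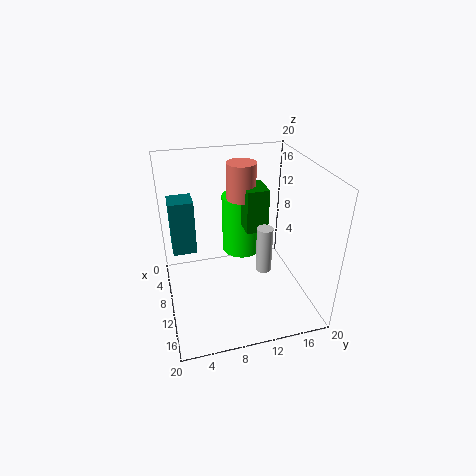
pos_x_1 = 5; pos_y_1 = 12; pos_z_1 = 5; radius_1 = 3; pos_x_2 = 9; pos_y_2 = 1; pos_z_2 = 10; width_2 = 3; depth_2 = 3; pos_x_3 = 8; pos_y_3 = 11; pos_z_3 = 15; height_3 = 5; pos_x_4 = 15; pos_y_4 = 12; pos_z_4 = 8; height_4 = 6; pos_x_5 = 7; pos_y_5 = 11; pos_z_5 = 11; width_5 = 4; depth_5 = 3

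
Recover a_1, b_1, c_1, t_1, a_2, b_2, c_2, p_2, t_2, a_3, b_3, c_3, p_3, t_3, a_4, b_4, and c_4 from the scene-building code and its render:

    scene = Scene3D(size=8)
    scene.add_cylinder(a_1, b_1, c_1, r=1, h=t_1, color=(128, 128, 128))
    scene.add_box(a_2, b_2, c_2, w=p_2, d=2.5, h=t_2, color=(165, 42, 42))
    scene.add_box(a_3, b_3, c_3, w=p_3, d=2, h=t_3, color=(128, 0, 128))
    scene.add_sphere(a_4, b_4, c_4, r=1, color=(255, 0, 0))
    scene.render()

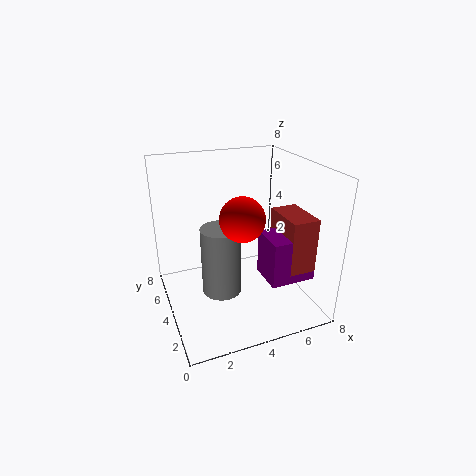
a_1 = 2.5; b_1 = 2.5; c_1 = 2; t_1 = 3.5; a_2 = 6; b_2 = 1.5; c_2 = 2.5; p_2 = 1.5; t_2 = 3; a_3 = 5; b_3 = 1.5; c_3 = 2; p_3 = 2.5; t_3 = 2.5; a_4 = 3; b_4 = 1; c_4 = 6.5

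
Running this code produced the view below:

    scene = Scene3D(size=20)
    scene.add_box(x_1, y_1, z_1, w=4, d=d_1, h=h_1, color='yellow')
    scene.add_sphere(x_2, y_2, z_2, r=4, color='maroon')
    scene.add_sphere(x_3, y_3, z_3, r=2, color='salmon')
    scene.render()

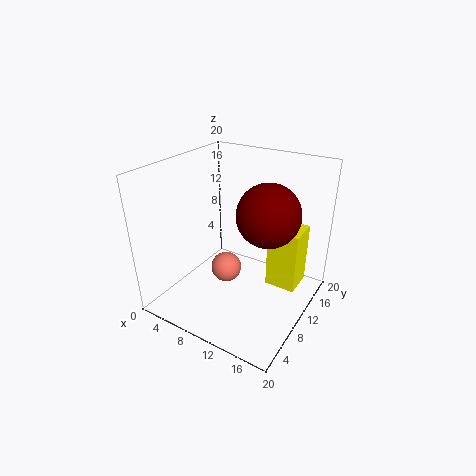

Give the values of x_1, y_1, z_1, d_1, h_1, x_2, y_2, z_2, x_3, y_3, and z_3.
x_1 = 15, y_1 = 9, z_1 = 5, d_1 = 4, h_1 = 8, x_2 = 15, y_2 = 9, z_2 = 15, x_3 = 10, y_3 = 7, z_3 = 7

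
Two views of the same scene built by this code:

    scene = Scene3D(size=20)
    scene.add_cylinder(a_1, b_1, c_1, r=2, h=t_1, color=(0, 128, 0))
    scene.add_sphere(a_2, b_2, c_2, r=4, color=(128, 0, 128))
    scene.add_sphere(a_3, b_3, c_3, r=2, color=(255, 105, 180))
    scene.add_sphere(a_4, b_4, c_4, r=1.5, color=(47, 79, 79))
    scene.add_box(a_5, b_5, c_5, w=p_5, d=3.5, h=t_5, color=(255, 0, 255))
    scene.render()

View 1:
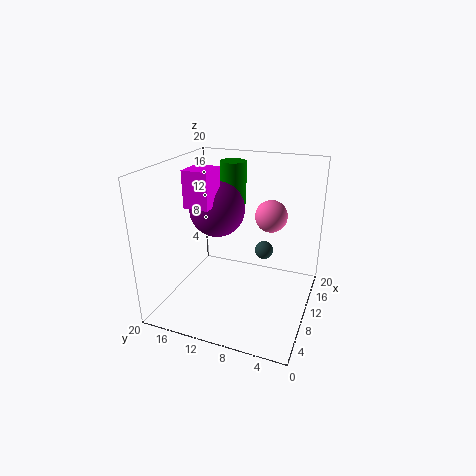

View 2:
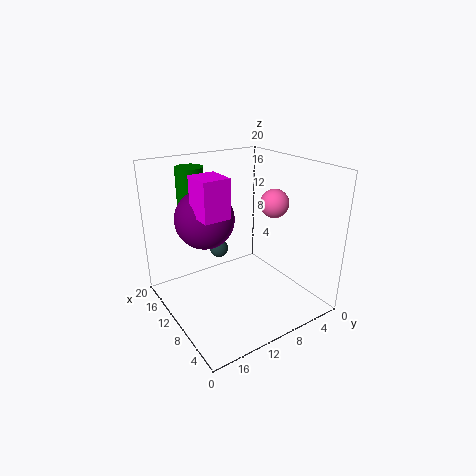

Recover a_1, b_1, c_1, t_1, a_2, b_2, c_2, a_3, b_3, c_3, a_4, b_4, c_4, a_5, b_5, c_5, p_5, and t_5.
a_1 = 17
b_1 = 13.5
c_1 = 12.5
t_1 = 6.5
a_2 = 12
b_2 = 14
c_2 = 13
a_3 = 8.5
b_3 = 5
c_3 = 14.5
a_4 = 18
b_4 = 8.5
c_4 = 4.5
a_5 = 7
b_5 = 13
c_5 = 14.5
p_5 = 4
t_5 = 5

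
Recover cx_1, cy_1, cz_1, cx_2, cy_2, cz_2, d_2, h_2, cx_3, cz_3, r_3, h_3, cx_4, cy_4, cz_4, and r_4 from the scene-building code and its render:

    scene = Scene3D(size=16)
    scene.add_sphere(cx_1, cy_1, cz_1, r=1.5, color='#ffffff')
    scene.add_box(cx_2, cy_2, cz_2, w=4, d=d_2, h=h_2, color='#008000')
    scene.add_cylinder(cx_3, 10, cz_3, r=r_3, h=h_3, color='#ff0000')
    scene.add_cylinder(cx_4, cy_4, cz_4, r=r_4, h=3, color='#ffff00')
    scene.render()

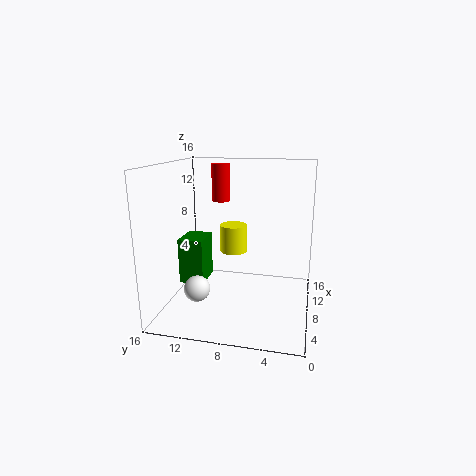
cx_1 = 6.5
cy_1 = 12.5
cz_1 = 2
cx_2 = 8.5
cy_2 = 12.5
cz_2 = 1.5
d_2 = 3
h_2 = 5.5
cx_3 = 8.5
cz_3 = 12
r_3 = 1
h_3 = 4
cx_4 = 8
cy_4 = 8.5
cz_4 = 6.5
r_4 = 1.5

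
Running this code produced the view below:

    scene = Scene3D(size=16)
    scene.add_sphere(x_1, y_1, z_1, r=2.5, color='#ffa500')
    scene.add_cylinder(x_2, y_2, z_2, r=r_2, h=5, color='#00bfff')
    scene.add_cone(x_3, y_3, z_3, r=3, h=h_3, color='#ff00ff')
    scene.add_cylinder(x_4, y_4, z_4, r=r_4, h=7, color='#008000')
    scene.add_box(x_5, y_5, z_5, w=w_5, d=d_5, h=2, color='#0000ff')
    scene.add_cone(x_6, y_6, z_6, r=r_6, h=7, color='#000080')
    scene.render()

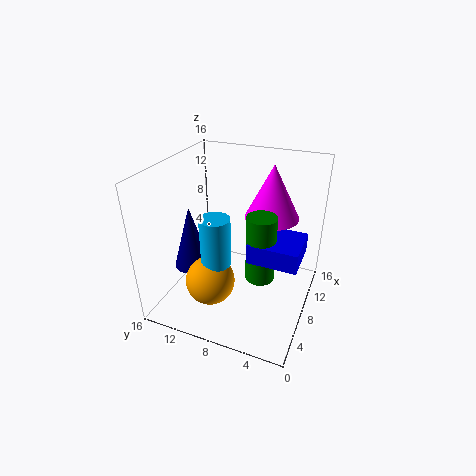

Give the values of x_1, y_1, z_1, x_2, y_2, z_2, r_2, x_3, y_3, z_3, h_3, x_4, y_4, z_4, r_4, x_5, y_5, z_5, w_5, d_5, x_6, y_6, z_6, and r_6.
x_1 = 3; y_1 = 9; z_1 = 5.5; x_2 = 3.5; y_2 = 8.5; z_2 = 7.5; r_2 = 1.5; x_3 = 10.5; y_3 = 5; z_3 = 10; h_3 = 6; x_4 = 5.5; y_4 = 4.5; z_4 = 5.5; r_4 = 1.5; x_5 = 4; y_5 = 0.5; z_5 = 8; w_5 = 4.5; d_5 = 5; x_6 = 5.5; y_6 = 12.5; z_6 = 5; r_6 = 2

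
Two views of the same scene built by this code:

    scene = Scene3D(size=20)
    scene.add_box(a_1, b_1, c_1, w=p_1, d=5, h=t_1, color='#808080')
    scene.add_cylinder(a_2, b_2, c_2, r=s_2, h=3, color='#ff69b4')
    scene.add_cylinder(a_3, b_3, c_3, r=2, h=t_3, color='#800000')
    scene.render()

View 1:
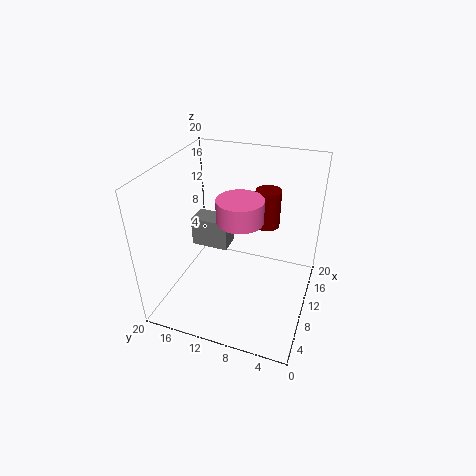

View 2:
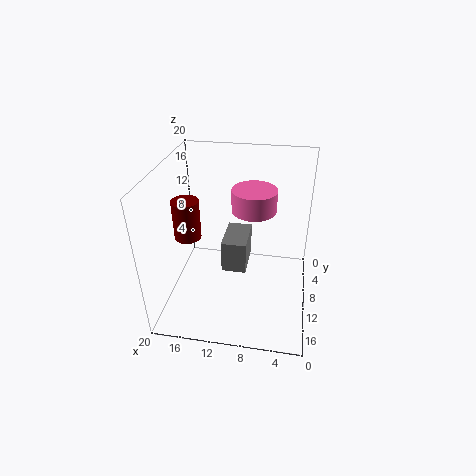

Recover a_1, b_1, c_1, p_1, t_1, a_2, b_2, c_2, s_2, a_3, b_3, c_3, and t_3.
a_1 = 8; b_1 = 11; c_1 = 9; p_1 = 3; t_1 = 4; a_2 = 8; b_2 = 9; c_2 = 14; s_2 = 3; a_3 = 18; b_3 = 8; c_3 = 8; t_3 = 6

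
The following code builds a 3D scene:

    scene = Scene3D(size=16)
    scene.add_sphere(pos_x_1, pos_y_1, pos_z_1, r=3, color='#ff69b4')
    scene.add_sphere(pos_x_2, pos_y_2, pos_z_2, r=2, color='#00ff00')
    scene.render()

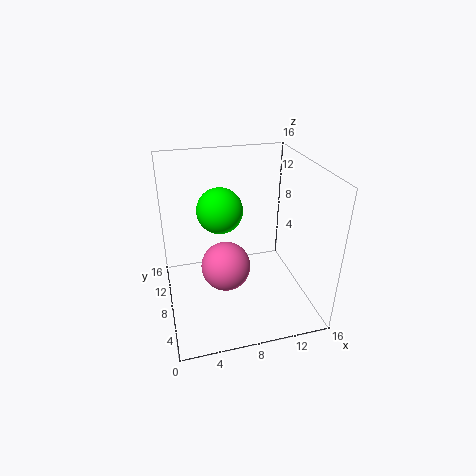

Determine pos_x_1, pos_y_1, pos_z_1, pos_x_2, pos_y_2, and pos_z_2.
pos_x_1 = 7; pos_y_1 = 10; pos_z_1 = 3; pos_x_2 = 5; pos_y_2 = 3; pos_z_2 = 14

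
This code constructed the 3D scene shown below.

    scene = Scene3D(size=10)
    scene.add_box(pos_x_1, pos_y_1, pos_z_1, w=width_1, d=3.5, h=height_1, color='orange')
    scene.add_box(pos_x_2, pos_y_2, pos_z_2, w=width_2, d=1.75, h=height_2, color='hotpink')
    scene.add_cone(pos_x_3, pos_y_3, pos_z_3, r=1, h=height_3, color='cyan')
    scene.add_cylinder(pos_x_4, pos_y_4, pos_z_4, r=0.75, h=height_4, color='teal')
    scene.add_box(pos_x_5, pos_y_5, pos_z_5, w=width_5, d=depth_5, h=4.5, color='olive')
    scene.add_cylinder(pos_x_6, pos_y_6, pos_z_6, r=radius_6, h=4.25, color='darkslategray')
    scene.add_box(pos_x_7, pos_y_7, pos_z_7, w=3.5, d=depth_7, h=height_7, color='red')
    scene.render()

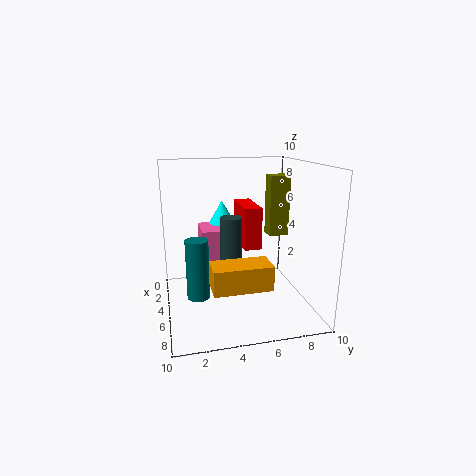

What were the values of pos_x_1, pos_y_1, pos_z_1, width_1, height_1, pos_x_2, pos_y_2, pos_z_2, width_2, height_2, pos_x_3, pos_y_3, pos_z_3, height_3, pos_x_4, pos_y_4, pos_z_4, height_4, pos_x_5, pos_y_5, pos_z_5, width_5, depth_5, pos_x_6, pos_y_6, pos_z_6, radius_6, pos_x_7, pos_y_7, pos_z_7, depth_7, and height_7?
pos_x_1 = 8; pos_y_1 = 2.5; pos_z_1 = 3.25; width_1 = 1.75; height_1 = 1.5; pos_x_2 = 0.5; pos_y_2 = 2.75; pos_z_2 = 0.75; width_2 = 2.75; height_2 = 4.25; pos_x_3 = 1.75; pos_y_3 = 4.5; pos_z_3 = 5.25; height_3 = 1.75; pos_x_4 = 6.25; pos_y_4 = 2; pos_z_4 = 1.5; height_4 = 4; pos_x_5 = 2.5; pos_y_5 = 7.75; pos_z_5 = 4.5; width_5 = 1.25; depth_5 = 1.5; pos_x_6 = 5; pos_y_6 = 4.5; pos_z_6 = 2.25; radius_6 = 0.75; pos_x_7 = 1.5; pos_y_7 = 5.5; pos_z_7 = 4; depth_7 = 1.25; height_7 = 3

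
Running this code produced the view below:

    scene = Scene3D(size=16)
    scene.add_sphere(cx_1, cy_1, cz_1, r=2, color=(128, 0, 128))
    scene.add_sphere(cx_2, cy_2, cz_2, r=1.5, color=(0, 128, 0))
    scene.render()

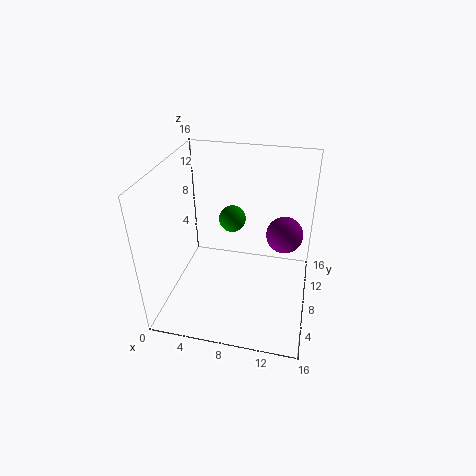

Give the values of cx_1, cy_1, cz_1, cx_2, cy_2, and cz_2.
cx_1 = 13; cy_1 = 9; cz_1 = 8.5; cx_2 = 7; cy_2 = 9.5; cz_2 = 9.5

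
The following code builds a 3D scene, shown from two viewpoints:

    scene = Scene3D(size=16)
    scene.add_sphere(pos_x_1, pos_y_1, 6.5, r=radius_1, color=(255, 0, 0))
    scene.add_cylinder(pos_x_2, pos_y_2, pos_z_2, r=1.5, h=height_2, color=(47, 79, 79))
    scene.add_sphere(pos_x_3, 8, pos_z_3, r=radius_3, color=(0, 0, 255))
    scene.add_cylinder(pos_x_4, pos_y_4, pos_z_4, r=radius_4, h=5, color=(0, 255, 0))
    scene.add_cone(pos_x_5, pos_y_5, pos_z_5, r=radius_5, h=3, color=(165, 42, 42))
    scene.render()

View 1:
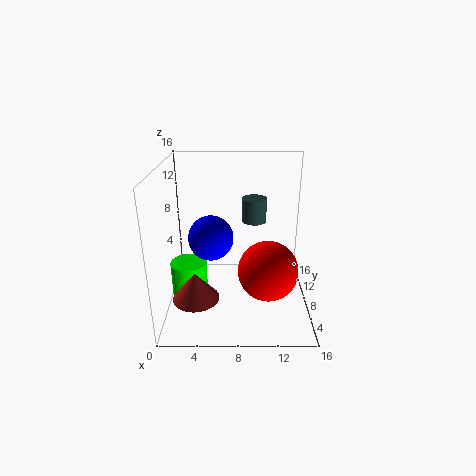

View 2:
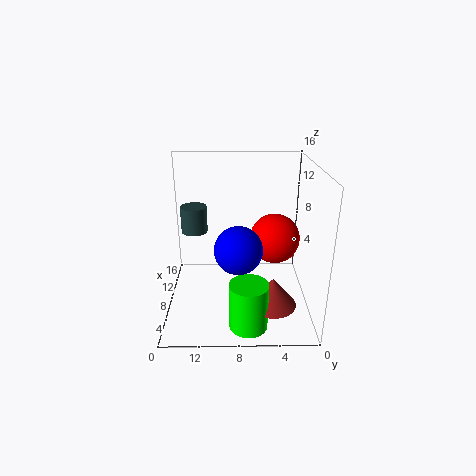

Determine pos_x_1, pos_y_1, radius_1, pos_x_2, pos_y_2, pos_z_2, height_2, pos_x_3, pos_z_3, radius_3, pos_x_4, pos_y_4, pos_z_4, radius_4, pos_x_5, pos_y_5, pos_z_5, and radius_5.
pos_x_1 = 11
pos_y_1 = 3.5
radius_1 = 3
pos_x_2 = 10
pos_y_2 = 13
pos_z_2 = 8
height_2 = 3
pos_x_3 = 5
pos_z_3 = 8
radius_3 = 2.5
pos_x_4 = 2.5
pos_y_4 = 7
pos_z_4 = 0.5
radius_4 = 2
pos_x_5 = 3.5
pos_y_5 = 4.5
pos_z_5 = 2.5
radius_5 = 2.5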